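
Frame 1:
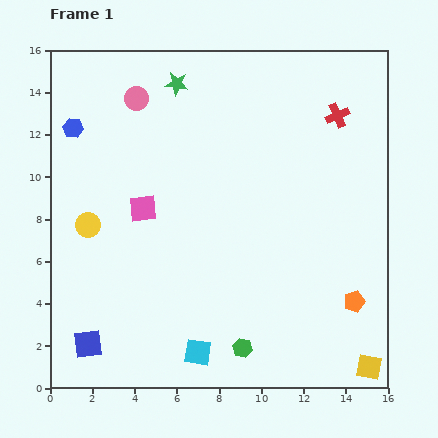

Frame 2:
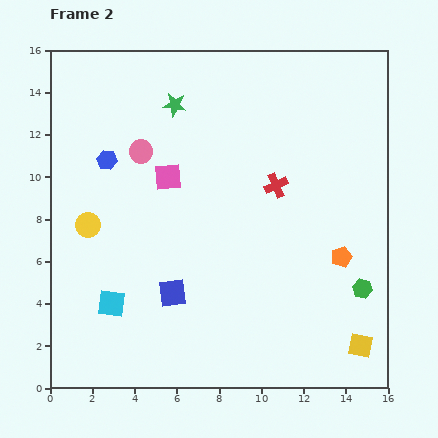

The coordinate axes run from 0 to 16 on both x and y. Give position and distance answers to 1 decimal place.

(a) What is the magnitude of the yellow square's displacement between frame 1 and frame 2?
1.1

The yellow square moved from (15.1, 1.0) to (14.7, 2.0), a distance of √(0.4² + 1.0²) ≈ 1.1.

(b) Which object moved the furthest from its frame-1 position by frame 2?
the green hexagon

(moved 6.4; next 4.7)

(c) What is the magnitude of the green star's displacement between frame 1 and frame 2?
1.0

The green star moved from (6.0, 14.4) to (5.9, 13.4), a distance of √(0.1² + 1.0²) ≈ 1.0.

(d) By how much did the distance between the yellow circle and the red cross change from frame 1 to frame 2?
-3.8

Distance in frame 1: 12.9. Distance in frame 2: 9.1.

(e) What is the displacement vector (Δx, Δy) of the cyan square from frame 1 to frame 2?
(-4.1, 2.3)

The cyan square was at (7.0, 1.7) in frame 1 and (2.9, 4.0) in frame 2.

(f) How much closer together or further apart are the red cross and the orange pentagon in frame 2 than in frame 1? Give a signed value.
-4.2

Distance in frame 1: 8.8. Distance in frame 2: 4.6.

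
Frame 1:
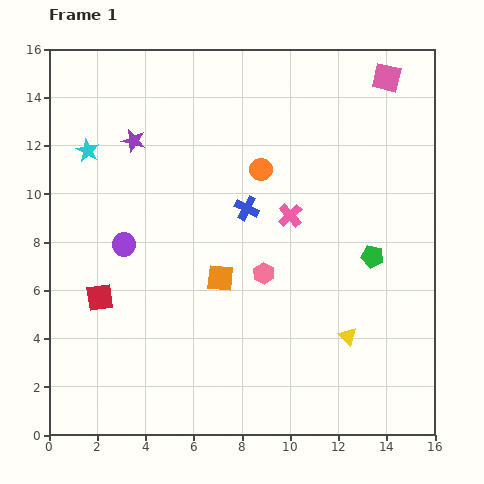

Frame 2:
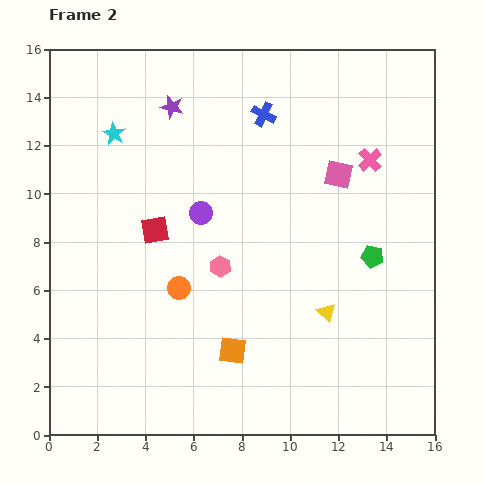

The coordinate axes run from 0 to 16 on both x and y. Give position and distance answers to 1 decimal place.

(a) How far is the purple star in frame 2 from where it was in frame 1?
2.1

The purple star moved from (3.5, 12.2) to (5.1, 13.6), a distance of √(1.6² + 1.4²) ≈ 2.1.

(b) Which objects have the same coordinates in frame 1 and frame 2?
the green pentagon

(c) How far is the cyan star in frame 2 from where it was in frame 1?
1.3

The cyan star moved from (1.6, 11.8) to (2.7, 12.5), a distance of √(1.1² + 0.7²) ≈ 1.3.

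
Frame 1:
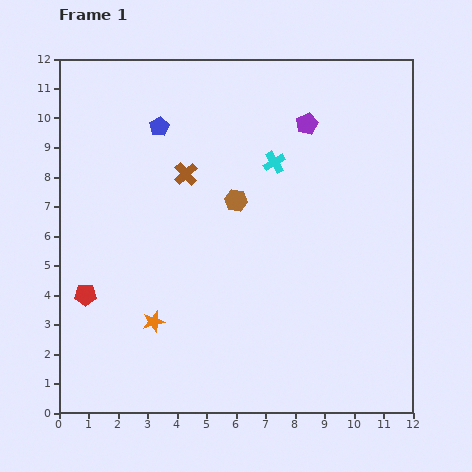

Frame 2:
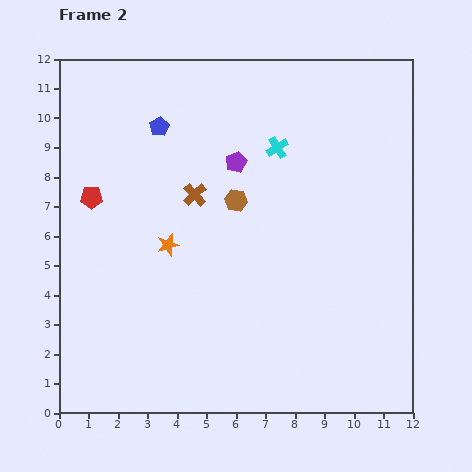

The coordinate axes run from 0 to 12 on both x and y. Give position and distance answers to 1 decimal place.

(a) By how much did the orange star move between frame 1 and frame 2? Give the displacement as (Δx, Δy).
(0.5, 2.6)

The orange star was at (3.2, 3.1) in frame 1 and (3.7, 5.7) in frame 2.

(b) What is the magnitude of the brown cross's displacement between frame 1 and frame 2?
0.8

The brown cross moved from (4.3, 8.1) to (4.6, 7.4), a distance of √(0.3² + 0.7²) ≈ 0.8.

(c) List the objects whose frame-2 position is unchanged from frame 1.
the blue pentagon, the brown hexagon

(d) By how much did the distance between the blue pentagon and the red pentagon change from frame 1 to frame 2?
-2.9

Distance in frame 1: 6.2. Distance in frame 2: 3.3.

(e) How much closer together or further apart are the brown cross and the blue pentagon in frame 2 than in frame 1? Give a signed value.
+0.8

Distance in frame 1: 1.8. Distance in frame 2: 2.6.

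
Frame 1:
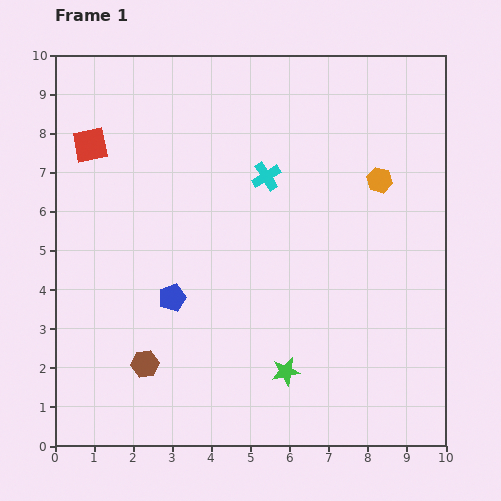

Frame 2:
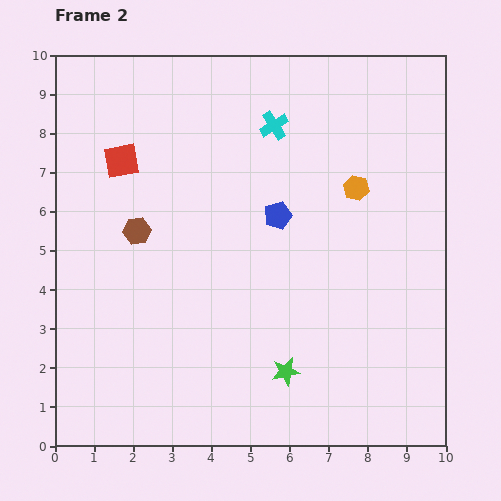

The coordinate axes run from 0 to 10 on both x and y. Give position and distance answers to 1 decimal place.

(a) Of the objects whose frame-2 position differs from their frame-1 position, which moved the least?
the orange hexagon

(moved 0.6)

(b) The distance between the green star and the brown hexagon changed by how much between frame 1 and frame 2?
+1.6

Distance in frame 1: 3.6. Distance in frame 2: 5.2.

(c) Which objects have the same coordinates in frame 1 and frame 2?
the green star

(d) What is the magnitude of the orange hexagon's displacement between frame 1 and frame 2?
0.6

The orange hexagon moved from (8.3, 6.8) to (7.7, 6.6), a distance of √(0.6² + 0.2²) ≈ 0.6.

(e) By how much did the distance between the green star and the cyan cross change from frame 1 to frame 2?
+1.3

Distance in frame 1: 5.0. Distance in frame 2: 6.3.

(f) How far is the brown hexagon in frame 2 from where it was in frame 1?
3.4

The brown hexagon moved from (2.3, 2.1) to (2.1, 5.5), a distance of √(0.2² + 3.4²) ≈ 3.4.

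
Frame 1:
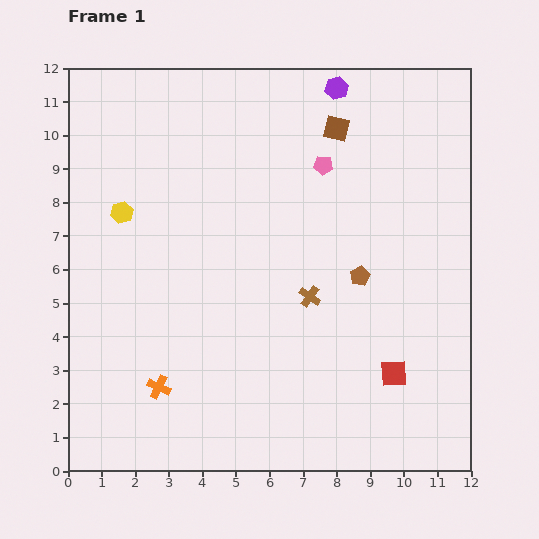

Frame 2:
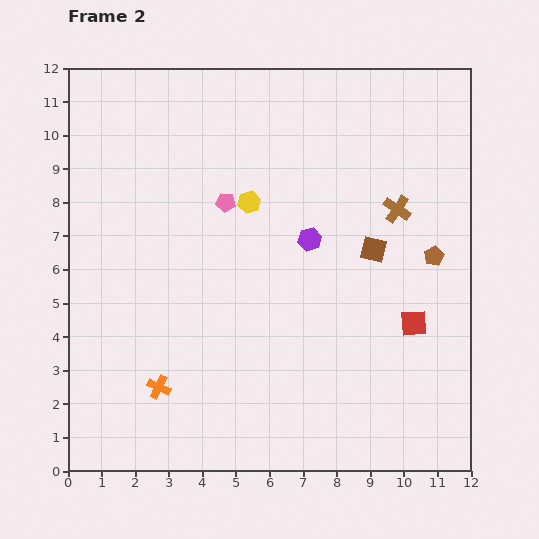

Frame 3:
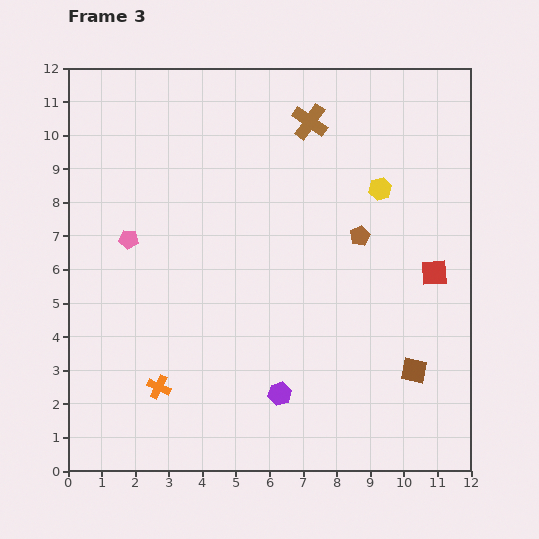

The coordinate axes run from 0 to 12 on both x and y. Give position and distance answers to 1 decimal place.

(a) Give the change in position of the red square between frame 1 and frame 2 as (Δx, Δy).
(0.6, 1.5)

The red square was at (9.7, 2.9) in frame 1 and (10.3, 4.4) in frame 2.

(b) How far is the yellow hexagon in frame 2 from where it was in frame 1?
3.8

The yellow hexagon moved from (1.6, 7.7) to (5.4, 8.0), a distance of √(3.8² + 0.3²) ≈ 3.8.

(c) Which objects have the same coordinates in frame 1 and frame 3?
the orange cross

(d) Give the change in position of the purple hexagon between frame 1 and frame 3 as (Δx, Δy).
(-1.7, -9.1)

The purple hexagon was at (8.0, 11.4) in frame 1 and (6.3, 2.3) in frame 3.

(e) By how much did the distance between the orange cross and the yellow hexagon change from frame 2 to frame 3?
+2.8

Distance in frame 2: 6.1. Distance in frame 3: 8.9.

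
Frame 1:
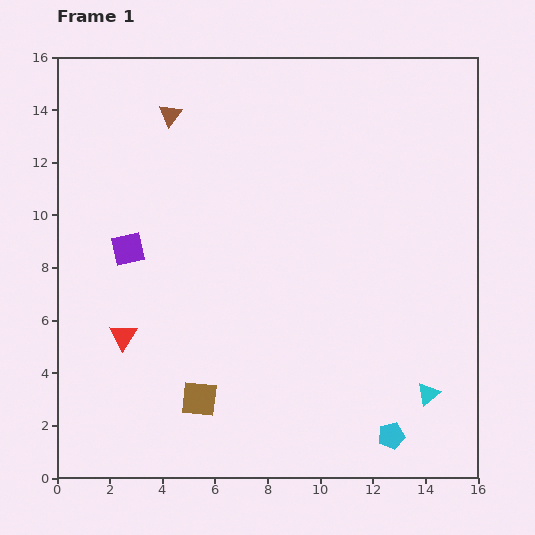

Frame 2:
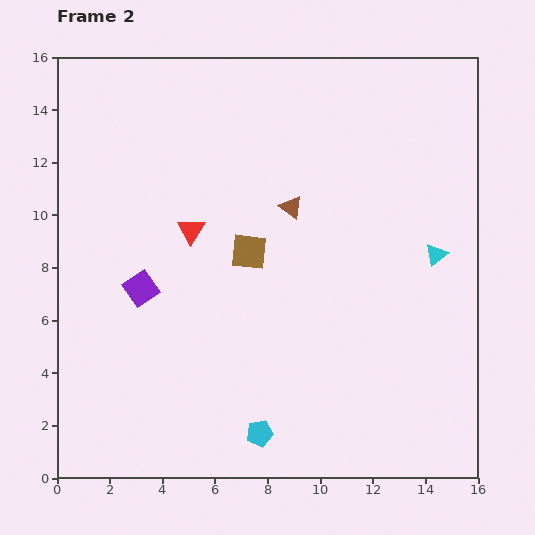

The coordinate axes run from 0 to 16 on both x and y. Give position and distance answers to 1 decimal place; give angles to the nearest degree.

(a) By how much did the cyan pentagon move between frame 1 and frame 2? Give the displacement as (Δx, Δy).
(-5.0, 0.1)

The cyan pentagon was at (12.7, 1.6) in frame 1 and (7.7, 1.7) in frame 2.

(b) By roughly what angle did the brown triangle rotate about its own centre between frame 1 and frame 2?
28° counter-clockwise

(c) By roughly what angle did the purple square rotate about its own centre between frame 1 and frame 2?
23° counter-clockwise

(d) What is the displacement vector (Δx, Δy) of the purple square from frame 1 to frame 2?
(0.5, -1.5)

The purple square was at (2.7, 8.7) in frame 1 and (3.2, 7.2) in frame 2.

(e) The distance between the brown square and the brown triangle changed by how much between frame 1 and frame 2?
-8.6

Distance in frame 1: 10.9. Distance in frame 2: 2.3.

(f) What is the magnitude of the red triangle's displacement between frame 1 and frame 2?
4.8

The red triangle moved from (2.5, 5.4) to (5.1, 9.4), a distance of √(2.6² + 4.0²) ≈ 4.8.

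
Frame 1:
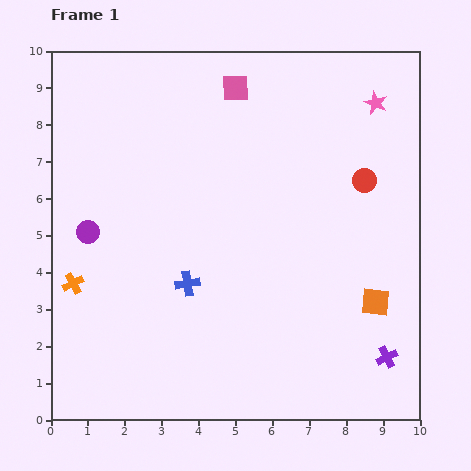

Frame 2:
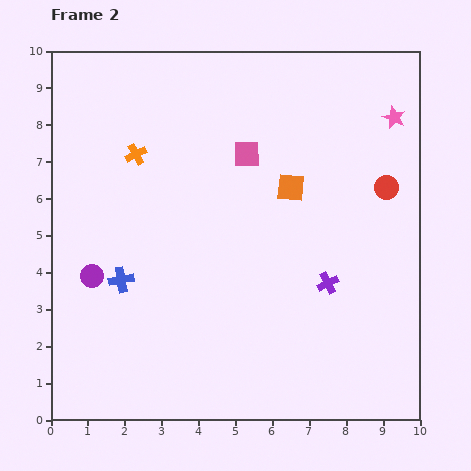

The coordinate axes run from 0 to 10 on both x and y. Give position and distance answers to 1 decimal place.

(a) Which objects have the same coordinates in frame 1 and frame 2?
none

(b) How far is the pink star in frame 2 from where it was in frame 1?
0.6

The pink star moved from (8.8, 8.6) to (9.3, 8.2), a distance of √(0.5² + 0.4²) ≈ 0.6.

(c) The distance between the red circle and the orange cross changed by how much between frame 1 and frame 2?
-1.5

Distance in frame 1: 8.4. Distance in frame 2: 6.9.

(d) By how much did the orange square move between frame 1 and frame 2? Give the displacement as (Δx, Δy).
(-2.3, 3.1)

The orange square was at (8.8, 3.2) in frame 1 and (6.5, 6.3) in frame 2.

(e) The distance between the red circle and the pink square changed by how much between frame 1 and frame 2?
-0.4

Distance in frame 1: 4.3. Distance in frame 2: 3.9.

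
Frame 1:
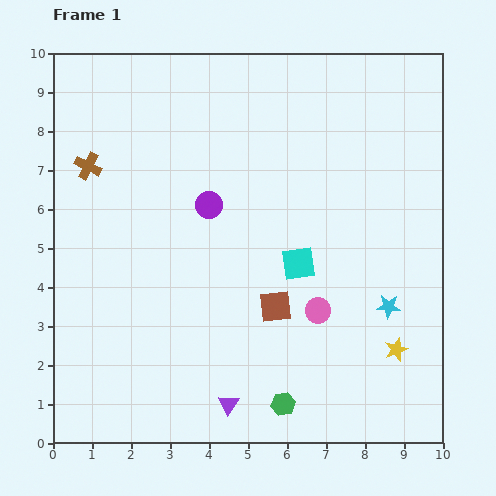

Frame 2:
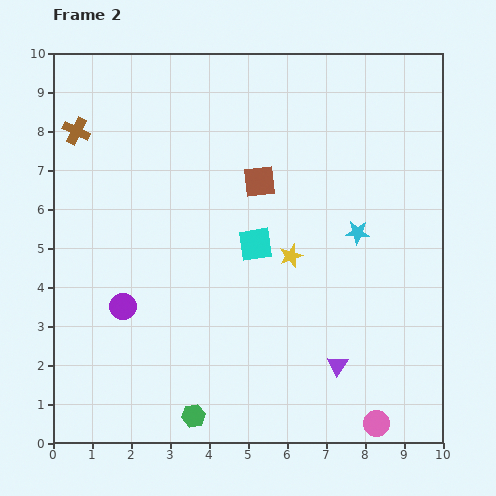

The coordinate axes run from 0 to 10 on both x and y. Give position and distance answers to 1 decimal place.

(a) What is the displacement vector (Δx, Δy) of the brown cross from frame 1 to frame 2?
(-0.3, 0.9)

The brown cross was at (0.9, 7.1) in frame 1 and (0.6, 8.0) in frame 2.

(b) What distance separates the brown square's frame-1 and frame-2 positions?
3.2

The brown square moved from (5.7, 3.5) to (5.3, 6.7), a distance of √(0.4² + 3.2²) ≈ 3.2.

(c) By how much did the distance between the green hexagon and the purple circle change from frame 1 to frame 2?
-2.1

Distance in frame 1: 5.4. Distance in frame 2: 3.3.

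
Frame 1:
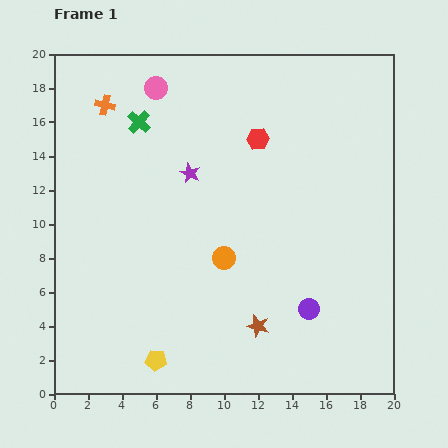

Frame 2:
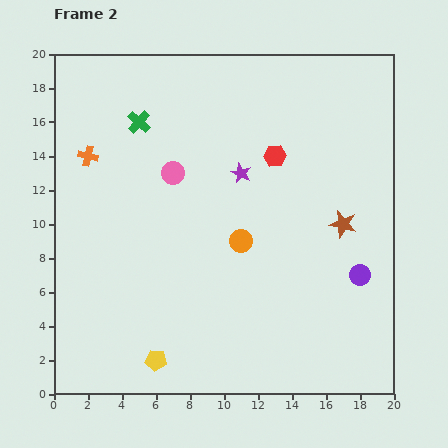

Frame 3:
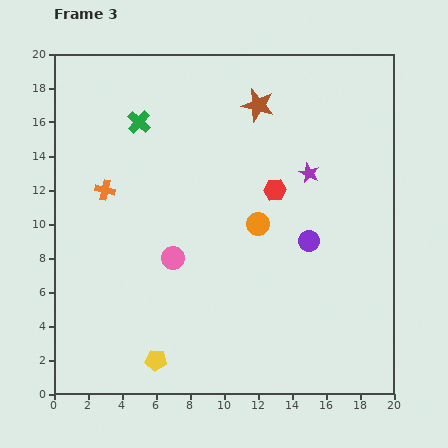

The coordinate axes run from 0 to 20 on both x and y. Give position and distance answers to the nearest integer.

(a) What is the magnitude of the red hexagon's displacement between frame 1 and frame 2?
1

The red hexagon moved from (12, 15) to (13, 14), a distance of √(1² + 1²) ≈ 1.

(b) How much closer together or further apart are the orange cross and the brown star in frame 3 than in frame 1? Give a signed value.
-6

Distance in frame 1: 16. Distance in frame 3: 10.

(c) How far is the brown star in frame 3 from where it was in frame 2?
9

The brown star moved from (17, 10) to (12, 17), a distance of √(5² + 7²) ≈ 9.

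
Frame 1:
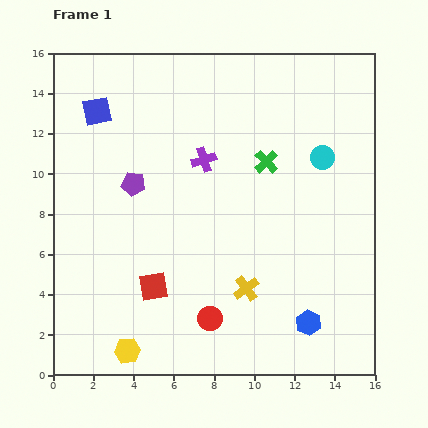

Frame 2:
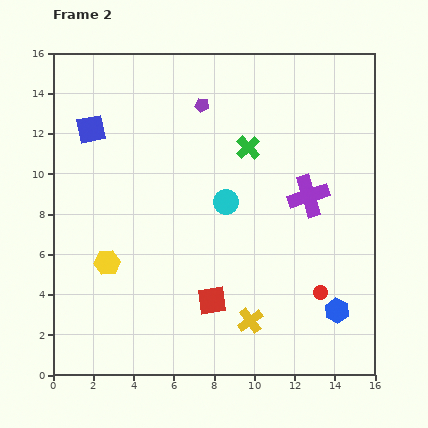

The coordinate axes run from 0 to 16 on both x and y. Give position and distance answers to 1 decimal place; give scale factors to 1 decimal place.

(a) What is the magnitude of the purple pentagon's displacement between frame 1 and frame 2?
5.2

The purple pentagon moved from (4.0, 9.5) to (7.4, 13.4), a distance of √(3.4² + 3.9²) ≈ 5.2.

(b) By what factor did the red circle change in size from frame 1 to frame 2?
0.6×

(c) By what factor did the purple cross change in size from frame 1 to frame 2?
1.7×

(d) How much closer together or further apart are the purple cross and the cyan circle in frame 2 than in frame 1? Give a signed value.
-1.8

Distance in frame 1: 5.9. Distance in frame 2: 4.1.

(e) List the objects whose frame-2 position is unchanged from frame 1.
none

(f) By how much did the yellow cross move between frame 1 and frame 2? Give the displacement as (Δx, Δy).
(0.2, -1.6)

The yellow cross was at (9.6, 4.3) in frame 1 and (9.8, 2.7) in frame 2.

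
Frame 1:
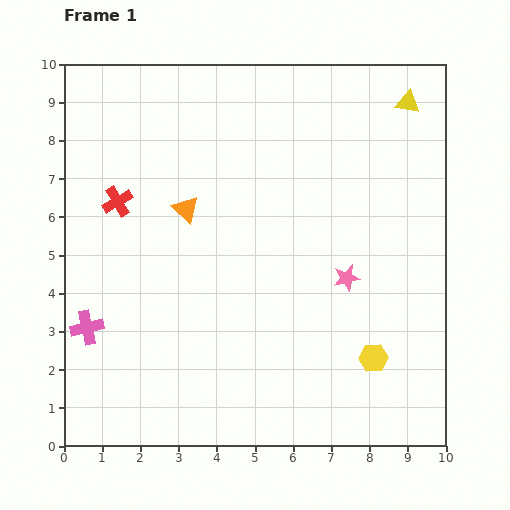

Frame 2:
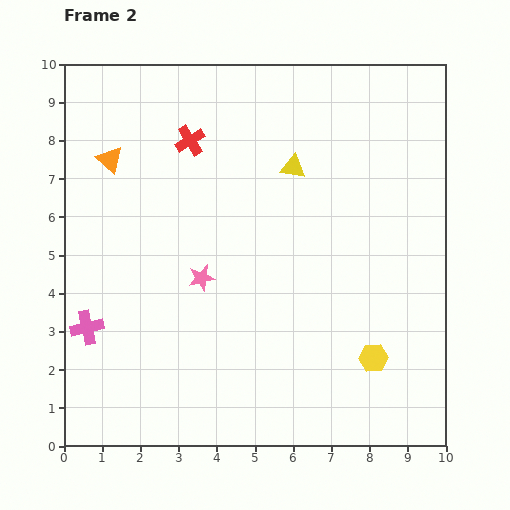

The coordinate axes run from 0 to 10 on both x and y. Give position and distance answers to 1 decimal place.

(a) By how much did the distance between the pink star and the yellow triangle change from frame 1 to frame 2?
-1.1

Distance in frame 1: 4.9. Distance in frame 2: 3.8.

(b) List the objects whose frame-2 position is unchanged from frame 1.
the yellow hexagon, the pink cross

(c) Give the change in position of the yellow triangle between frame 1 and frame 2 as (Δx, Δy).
(-3.0, -1.7)

The yellow triangle was at (9.0, 9.0) in frame 1 and (6.0, 7.3) in frame 2.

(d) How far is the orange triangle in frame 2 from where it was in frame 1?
2.4

The orange triangle moved from (3.2, 6.2) to (1.2, 7.5), a distance of √(2.0² + 1.3²) ≈ 2.4.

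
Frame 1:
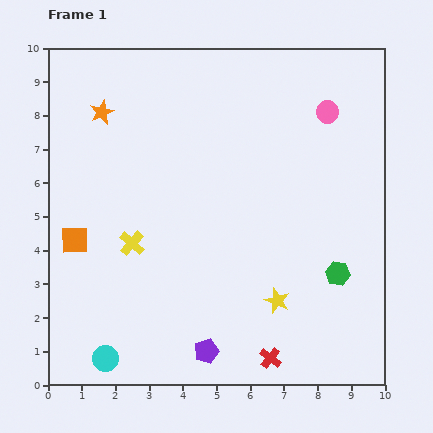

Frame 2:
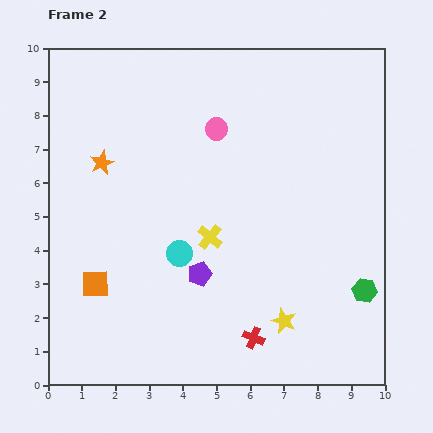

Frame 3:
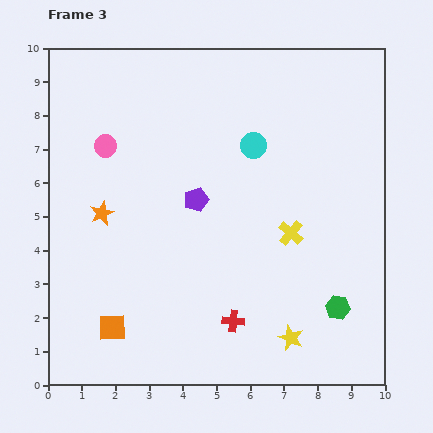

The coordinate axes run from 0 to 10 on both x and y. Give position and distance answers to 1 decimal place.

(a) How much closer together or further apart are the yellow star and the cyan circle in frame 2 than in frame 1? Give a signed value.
-1.7

Distance in frame 1: 5.4. Distance in frame 2: 3.7.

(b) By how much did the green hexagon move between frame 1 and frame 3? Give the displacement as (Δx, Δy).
(0.0, -1.0)

The green hexagon was at (8.6, 3.3) in frame 1 and (8.6, 2.3) in frame 3.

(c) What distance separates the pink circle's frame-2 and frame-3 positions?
3.3

The pink circle moved from (5.0, 7.6) to (1.7, 7.1), a distance of √(3.3² + 0.5²) ≈ 3.3.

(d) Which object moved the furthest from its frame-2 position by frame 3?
the cyan circle

(moved 3.9; next 3.3)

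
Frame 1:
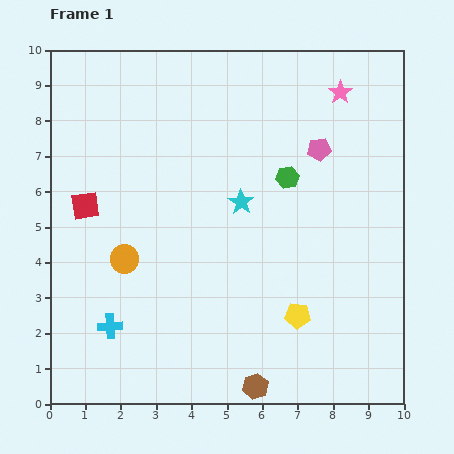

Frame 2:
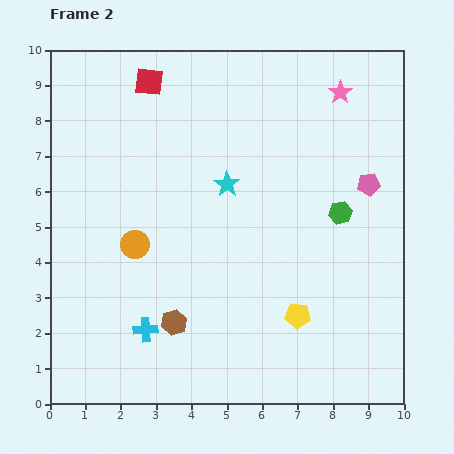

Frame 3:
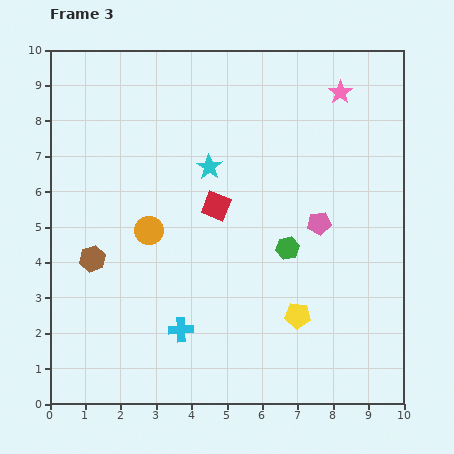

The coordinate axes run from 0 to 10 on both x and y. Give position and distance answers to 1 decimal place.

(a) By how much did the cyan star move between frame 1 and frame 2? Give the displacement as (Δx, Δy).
(-0.4, 0.5)

The cyan star was at (5.4, 5.7) in frame 1 and (5.0, 6.2) in frame 2.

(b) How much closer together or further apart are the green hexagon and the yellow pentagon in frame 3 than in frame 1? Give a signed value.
-2.0

Distance in frame 1: 3.9. Distance in frame 3: 1.9.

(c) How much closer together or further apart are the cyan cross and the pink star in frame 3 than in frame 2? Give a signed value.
-0.6

Distance in frame 2: 8.7. Distance in frame 3: 8.1.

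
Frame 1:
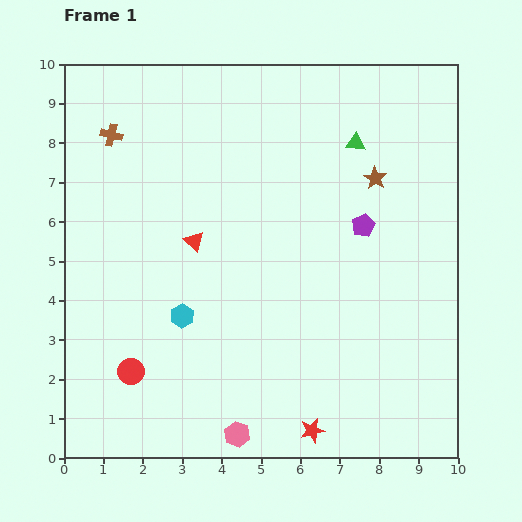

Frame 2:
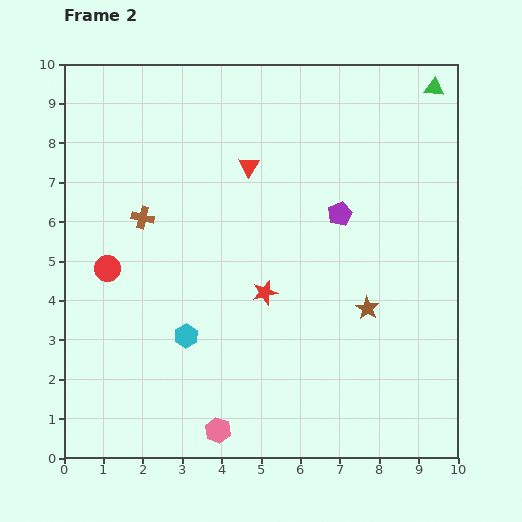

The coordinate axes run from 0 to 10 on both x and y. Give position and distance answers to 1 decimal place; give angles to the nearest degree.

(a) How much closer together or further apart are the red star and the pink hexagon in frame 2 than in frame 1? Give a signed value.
+1.8

Distance in frame 1: 1.9. Distance in frame 2: 3.7.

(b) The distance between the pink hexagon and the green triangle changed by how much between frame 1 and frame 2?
+2.3

Distance in frame 1: 8.0. Distance in frame 2: 10.3.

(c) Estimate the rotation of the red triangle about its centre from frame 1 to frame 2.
19° clockwise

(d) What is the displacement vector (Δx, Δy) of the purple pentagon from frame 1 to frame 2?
(-0.6, 0.3)

The purple pentagon was at (7.6, 5.9) in frame 1 and (7.0, 6.2) in frame 2.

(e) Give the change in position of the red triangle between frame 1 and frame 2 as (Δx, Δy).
(1.4, 1.9)

The red triangle was at (3.3, 5.5) in frame 1 and (4.7, 7.4) in frame 2.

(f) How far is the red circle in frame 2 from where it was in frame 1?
2.7

The red circle moved from (1.7, 2.2) to (1.1, 4.8), a distance of √(0.6² + 2.6²) ≈ 2.7.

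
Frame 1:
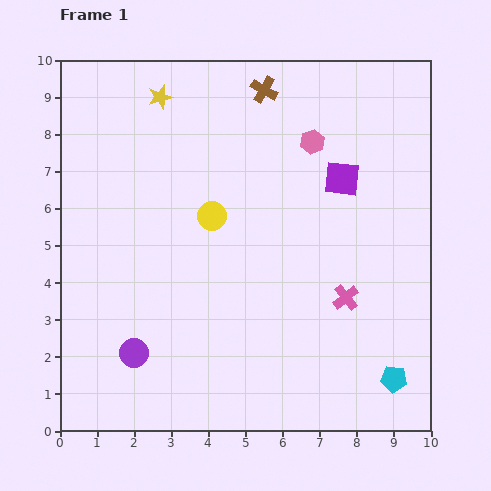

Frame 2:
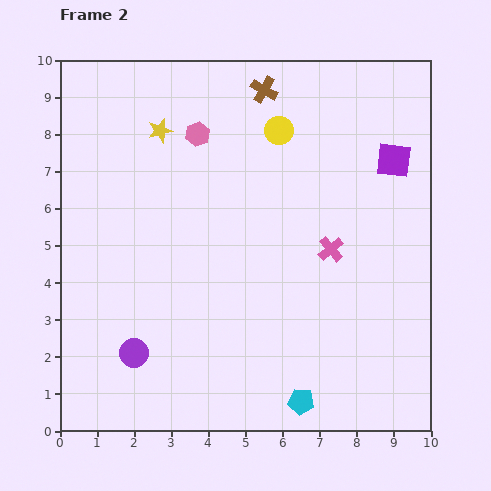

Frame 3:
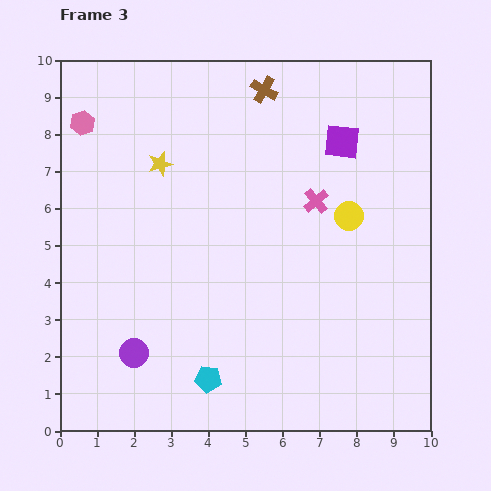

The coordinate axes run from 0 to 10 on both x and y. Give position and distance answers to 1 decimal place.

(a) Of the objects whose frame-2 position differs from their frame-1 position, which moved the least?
the yellow star

(moved 0.9)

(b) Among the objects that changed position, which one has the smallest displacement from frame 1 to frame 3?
the purple square

(moved 1.0)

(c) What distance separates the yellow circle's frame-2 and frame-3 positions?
3.0

The yellow circle moved from (5.9, 8.1) to (7.8, 5.8), a distance of √(1.9² + 2.3²) ≈ 3.0.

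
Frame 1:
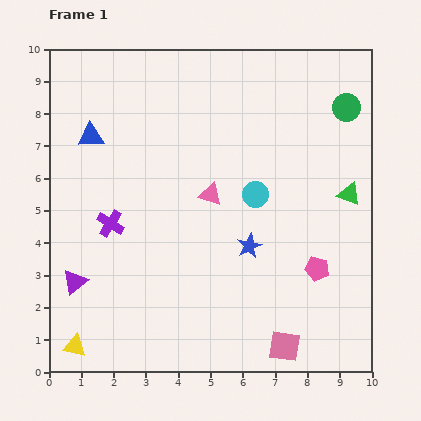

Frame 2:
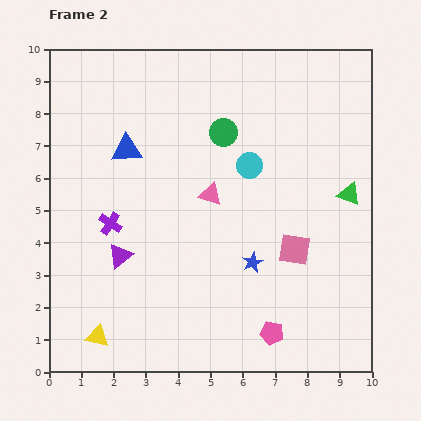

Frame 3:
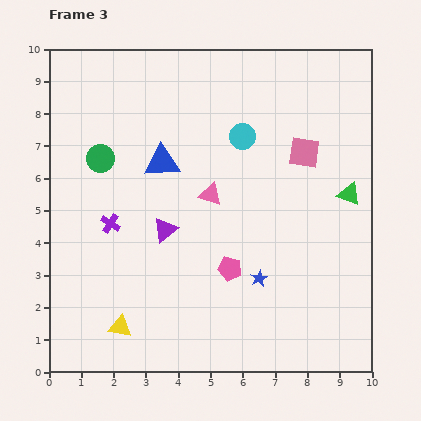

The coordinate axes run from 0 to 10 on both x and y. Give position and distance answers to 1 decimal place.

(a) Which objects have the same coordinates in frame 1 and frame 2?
the green triangle, the pink triangle, the purple cross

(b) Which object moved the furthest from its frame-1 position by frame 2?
the green circle

(moved 3.9; next 3.0)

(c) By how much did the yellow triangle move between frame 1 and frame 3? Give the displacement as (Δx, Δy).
(1.4, 0.6)

The yellow triangle was at (0.8, 0.8) in frame 1 and (2.2, 1.4) in frame 3.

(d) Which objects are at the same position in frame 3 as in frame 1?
the green triangle, the pink triangle, the purple cross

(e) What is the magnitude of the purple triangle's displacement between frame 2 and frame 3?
1.6

The purple triangle moved from (2.2, 3.6) to (3.6, 4.4), a distance of √(1.4² + 0.8²) ≈ 1.6.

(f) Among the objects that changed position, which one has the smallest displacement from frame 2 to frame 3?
the blue star

(moved 0.5)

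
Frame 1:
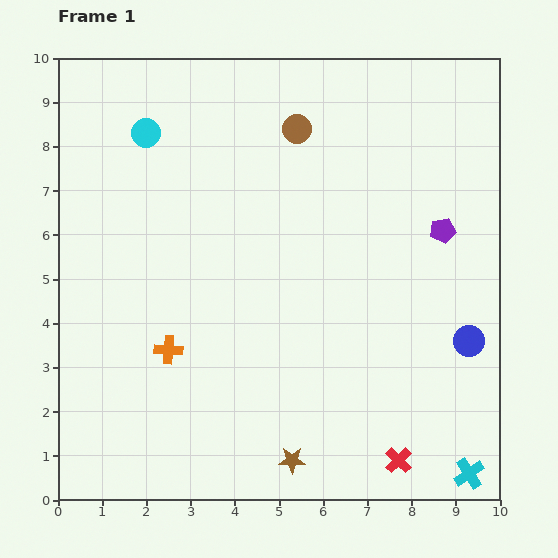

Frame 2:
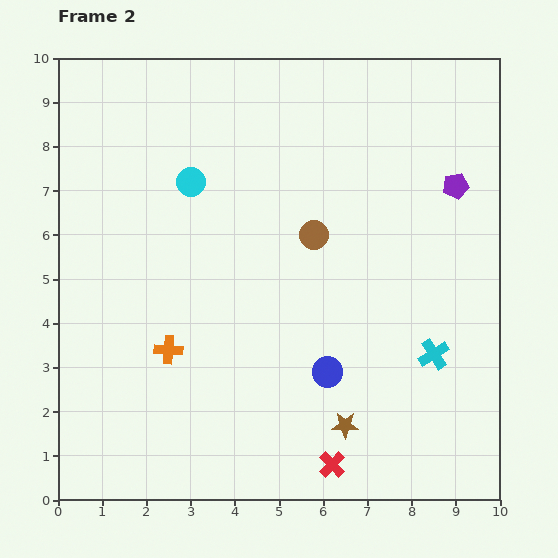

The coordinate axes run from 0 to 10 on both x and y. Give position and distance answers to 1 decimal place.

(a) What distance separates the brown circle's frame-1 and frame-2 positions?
2.4

The brown circle moved from (5.4, 8.4) to (5.8, 6.0), a distance of √(0.4² + 2.4²) ≈ 2.4.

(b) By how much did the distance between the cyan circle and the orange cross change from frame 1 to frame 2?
-1.1

Distance in frame 1: 4.9. Distance in frame 2: 3.8.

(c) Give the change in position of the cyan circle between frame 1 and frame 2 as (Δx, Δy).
(1.0, -1.1)

The cyan circle was at (2.0, 8.3) in frame 1 and (3.0, 7.2) in frame 2.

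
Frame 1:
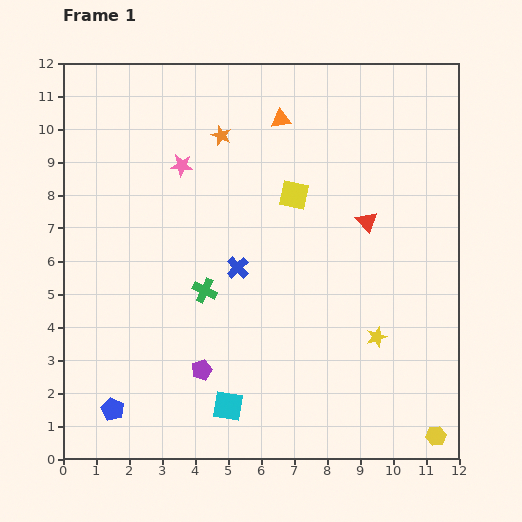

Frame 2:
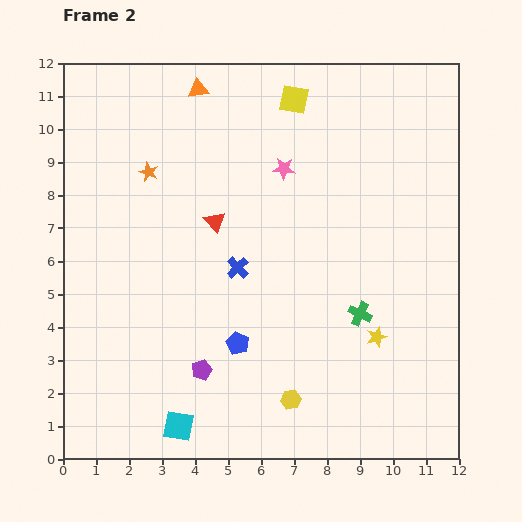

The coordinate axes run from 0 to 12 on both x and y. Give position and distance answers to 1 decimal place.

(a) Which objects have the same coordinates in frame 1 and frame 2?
the yellow star, the blue cross, the purple pentagon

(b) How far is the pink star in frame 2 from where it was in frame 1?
3.1

The pink star moved from (3.6, 8.9) to (6.7, 8.8), a distance of √(3.1² + 0.1²) ≈ 3.1.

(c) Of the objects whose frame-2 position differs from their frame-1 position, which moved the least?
the cyan square

(moved 1.6)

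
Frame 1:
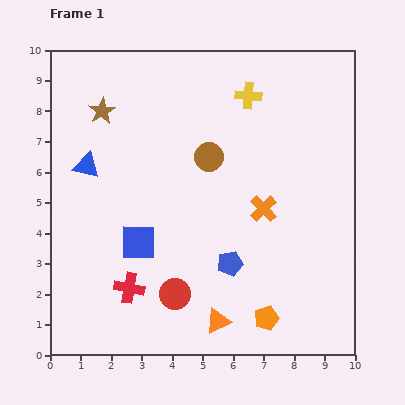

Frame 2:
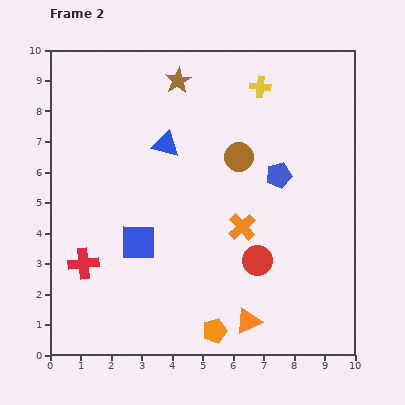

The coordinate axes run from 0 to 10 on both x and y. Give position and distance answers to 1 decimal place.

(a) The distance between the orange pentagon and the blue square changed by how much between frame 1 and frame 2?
-1.1

Distance in frame 1: 4.9. Distance in frame 2: 3.8.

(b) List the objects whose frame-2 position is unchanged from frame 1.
the blue square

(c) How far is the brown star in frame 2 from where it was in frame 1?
2.7

The brown star moved from (1.7, 8.0) to (4.2, 9.0), a distance of √(2.5² + 1.0²) ≈ 2.7.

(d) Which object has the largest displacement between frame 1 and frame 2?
the blue pentagon

(moved 3.3; next 2.9)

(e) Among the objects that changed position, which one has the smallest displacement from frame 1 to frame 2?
the yellow cross

(moved 0.5)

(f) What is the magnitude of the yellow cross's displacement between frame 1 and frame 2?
0.5

The yellow cross moved from (6.5, 8.5) to (6.9, 8.8), a distance of √(0.4² + 0.3²) ≈ 0.5.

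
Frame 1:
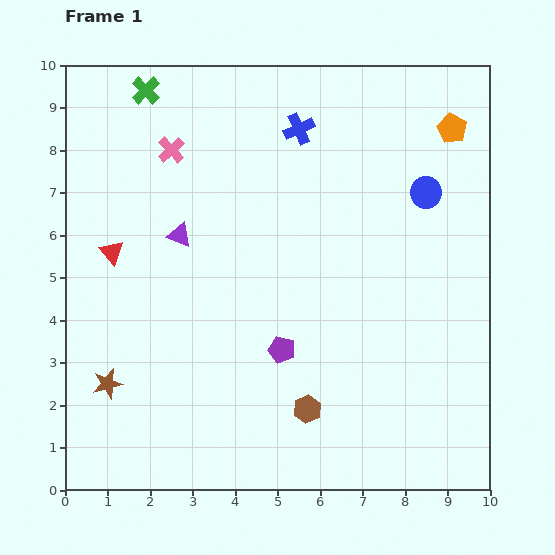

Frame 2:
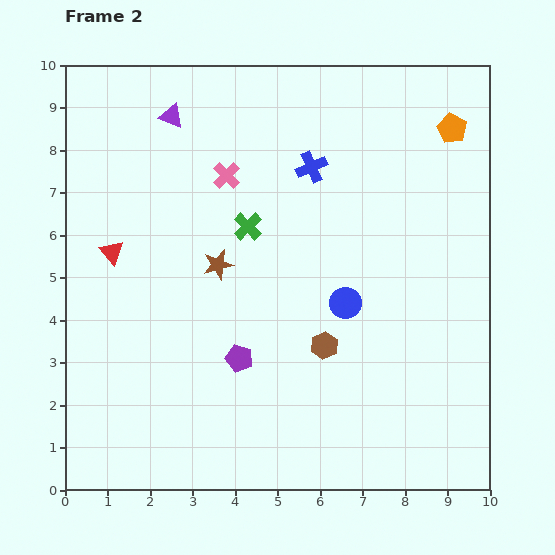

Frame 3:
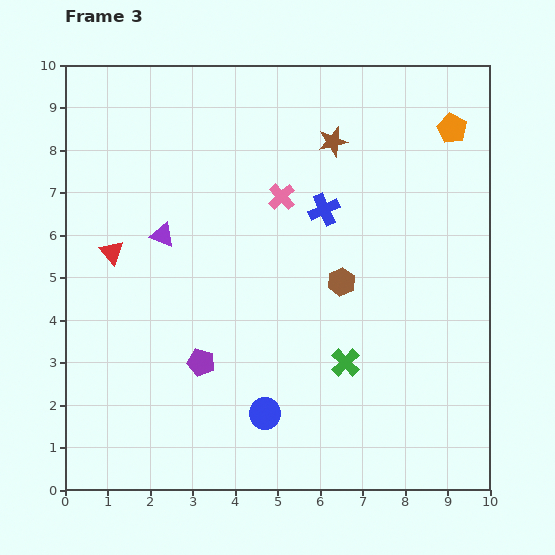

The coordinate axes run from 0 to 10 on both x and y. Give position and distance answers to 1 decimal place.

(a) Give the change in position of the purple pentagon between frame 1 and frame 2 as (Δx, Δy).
(-1.0, -0.2)

The purple pentagon was at (5.1, 3.3) in frame 1 and (4.1, 3.1) in frame 2.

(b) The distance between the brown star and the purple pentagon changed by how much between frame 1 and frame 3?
+1.9

Distance in frame 1: 4.2. Distance in frame 3: 6.1.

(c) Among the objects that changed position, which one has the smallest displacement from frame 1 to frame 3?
the purple triangle

(moved 0.4)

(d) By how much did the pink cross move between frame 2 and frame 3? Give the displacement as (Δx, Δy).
(1.3, -0.5)

The pink cross was at (3.8, 7.4) in frame 2 and (5.1, 6.9) in frame 3.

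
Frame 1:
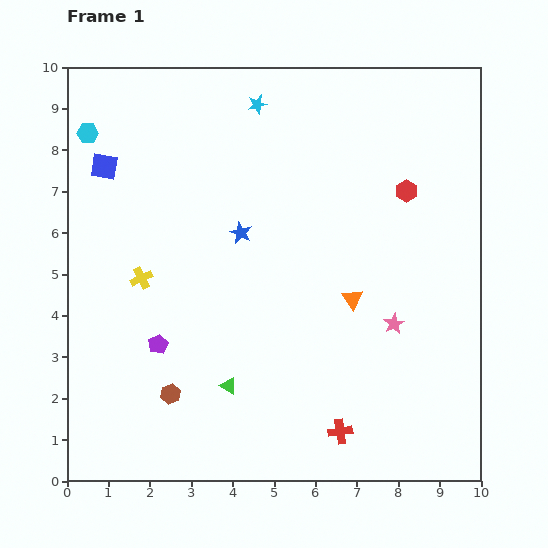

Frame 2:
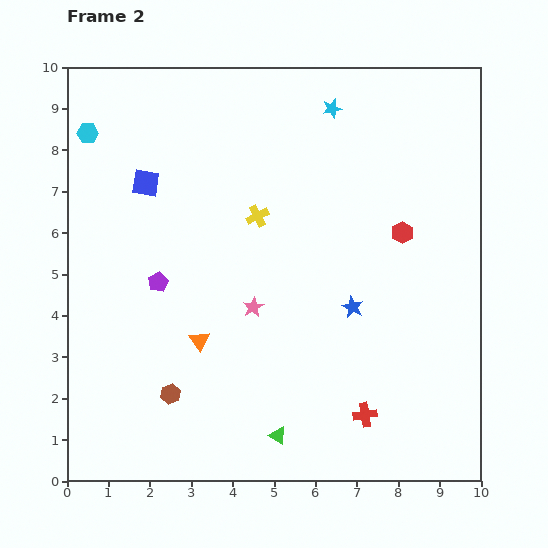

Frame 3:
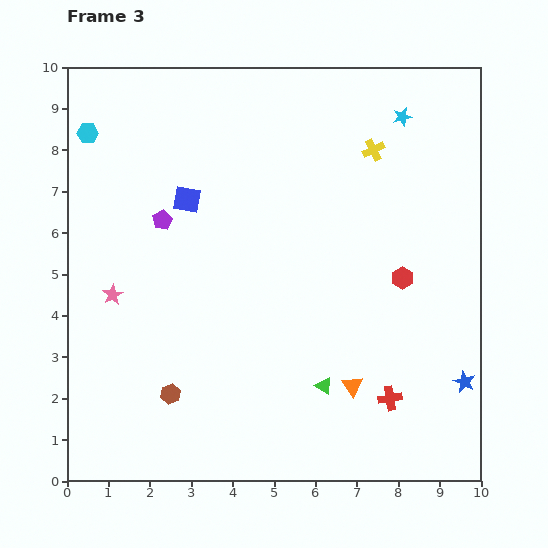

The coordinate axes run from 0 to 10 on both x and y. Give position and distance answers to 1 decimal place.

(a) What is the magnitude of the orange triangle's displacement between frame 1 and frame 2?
3.8

The orange triangle moved from (6.9, 4.4) to (3.2, 3.4), a distance of √(3.7² + 1.0²) ≈ 3.8.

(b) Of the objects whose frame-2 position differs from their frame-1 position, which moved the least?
the red cross

(moved 0.7)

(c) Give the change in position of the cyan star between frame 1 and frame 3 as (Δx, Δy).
(3.5, -0.3)

The cyan star was at (4.6, 9.1) in frame 1 and (8.1, 8.8) in frame 3.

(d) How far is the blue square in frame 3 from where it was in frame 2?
1.1

The blue square moved from (1.9, 7.2) to (2.9, 6.8), a distance of √(1.0² + 0.4²) ≈ 1.1.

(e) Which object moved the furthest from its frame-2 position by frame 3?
the orange triangle

(moved 3.9; next 3.4)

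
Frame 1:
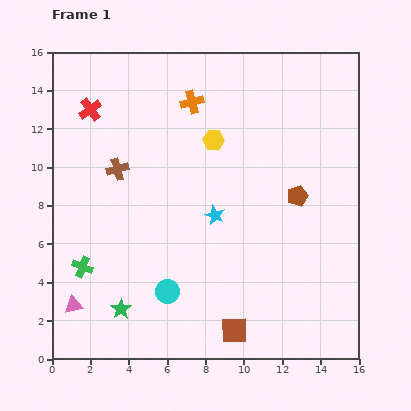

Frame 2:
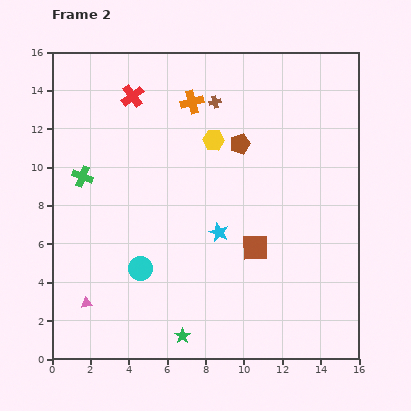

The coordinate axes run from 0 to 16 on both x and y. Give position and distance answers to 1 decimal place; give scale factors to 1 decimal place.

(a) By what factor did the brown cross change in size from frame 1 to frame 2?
0.6×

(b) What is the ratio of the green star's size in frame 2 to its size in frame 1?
0.7×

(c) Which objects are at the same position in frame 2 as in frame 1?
the orange cross, the yellow hexagon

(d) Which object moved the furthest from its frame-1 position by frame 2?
the brown cross

(moved 6.2; next 4.7)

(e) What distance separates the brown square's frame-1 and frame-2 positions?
4.4

The brown square moved from (9.5, 1.5) to (10.6, 5.8), a distance of √(1.1² + 4.3²) ≈ 4.4.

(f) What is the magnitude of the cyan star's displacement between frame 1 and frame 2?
0.9

The cyan star moved from (8.5, 7.5) to (8.7, 6.6), a distance of √(0.2² + 0.9²) ≈ 0.9.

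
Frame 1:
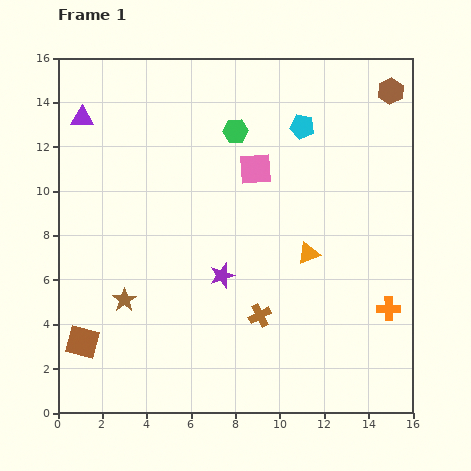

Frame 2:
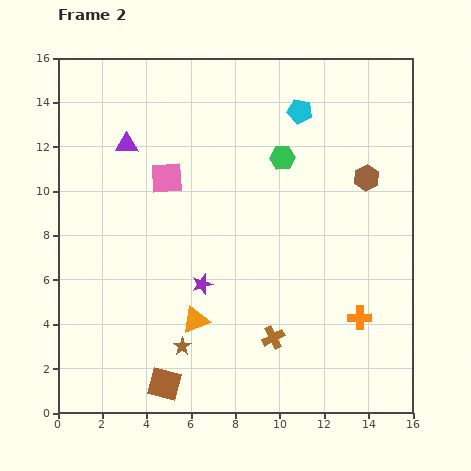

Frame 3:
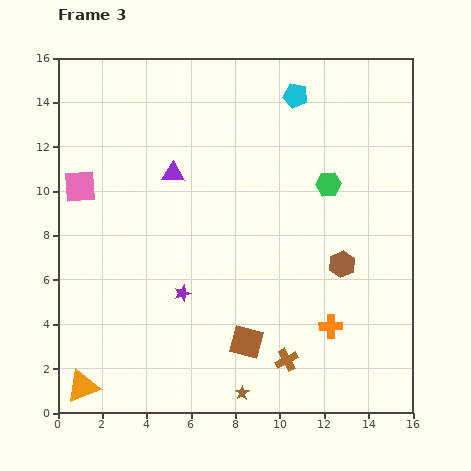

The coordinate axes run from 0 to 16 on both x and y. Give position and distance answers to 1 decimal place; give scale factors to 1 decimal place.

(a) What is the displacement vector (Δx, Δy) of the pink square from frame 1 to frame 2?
(-4.0, -0.4)

The pink square was at (8.9, 11.0) in frame 1 and (4.9, 10.6) in frame 2.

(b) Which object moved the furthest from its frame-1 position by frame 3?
the orange triangle

(moved 11.8; next 8.1)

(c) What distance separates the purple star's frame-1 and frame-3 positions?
2.0

The purple star moved from (7.4, 6.2) to (5.6, 5.4), a distance of √(1.8² + 0.8²) ≈ 2.0.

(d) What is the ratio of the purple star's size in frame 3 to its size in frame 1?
0.6×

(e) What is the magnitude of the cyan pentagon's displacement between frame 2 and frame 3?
0.7

The cyan pentagon moved from (10.9, 13.6) to (10.7, 14.3), a distance of √(0.2² + 0.7²) ≈ 0.7.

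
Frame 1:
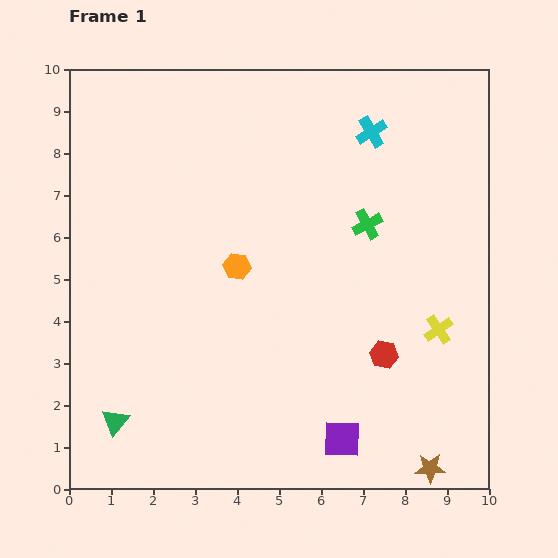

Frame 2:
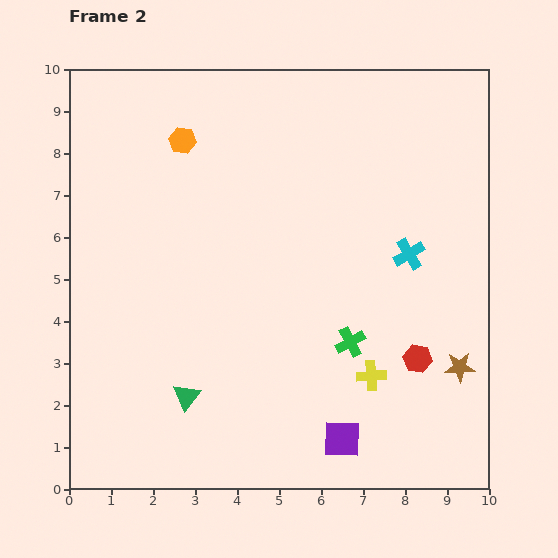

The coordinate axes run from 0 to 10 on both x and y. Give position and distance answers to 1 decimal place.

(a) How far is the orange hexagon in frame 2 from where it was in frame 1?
3.3

The orange hexagon moved from (4.0, 5.3) to (2.7, 8.3), a distance of √(1.3² + 3.0²) ≈ 3.3.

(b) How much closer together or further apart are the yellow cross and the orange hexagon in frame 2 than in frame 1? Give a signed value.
+2.2

Distance in frame 1: 5.0. Distance in frame 2: 7.2.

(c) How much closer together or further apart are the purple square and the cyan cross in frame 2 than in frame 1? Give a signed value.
-2.6

Distance in frame 1: 7.3. Distance in frame 2: 4.7.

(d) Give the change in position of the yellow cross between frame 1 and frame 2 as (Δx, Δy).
(-1.6, -1.1)

The yellow cross was at (8.8, 3.8) in frame 1 and (7.2, 2.7) in frame 2.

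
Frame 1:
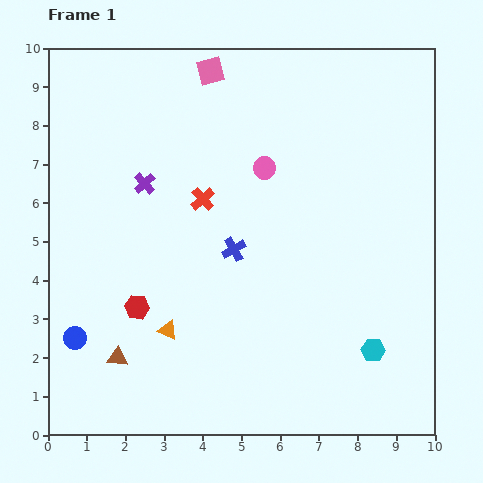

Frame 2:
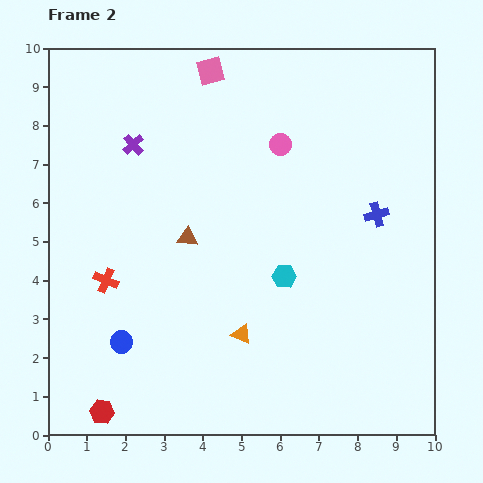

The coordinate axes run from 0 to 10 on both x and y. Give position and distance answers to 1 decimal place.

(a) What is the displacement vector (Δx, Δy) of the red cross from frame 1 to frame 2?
(-2.5, -2.1)

The red cross was at (4.0, 6.1) in frame 1 and (1.5, 4.0) in frame 2.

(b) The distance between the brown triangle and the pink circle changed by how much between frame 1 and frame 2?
-2.8

Distance in frame 1: 6.2. Distance in frame 2: 3.4.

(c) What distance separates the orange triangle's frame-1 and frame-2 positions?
1.9

The orange triangle moved from (3.1, 2.7) to (5.0, 2.6), a distance of √(1.9² + 0.1²) ≈ 1.9.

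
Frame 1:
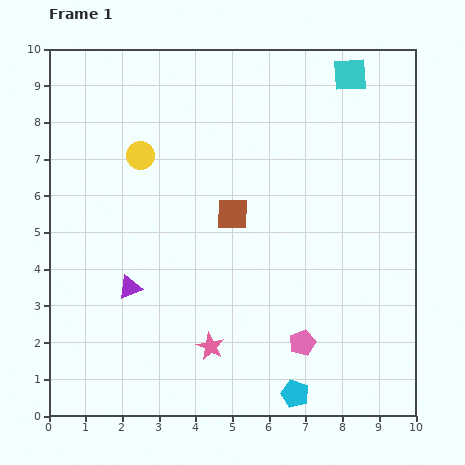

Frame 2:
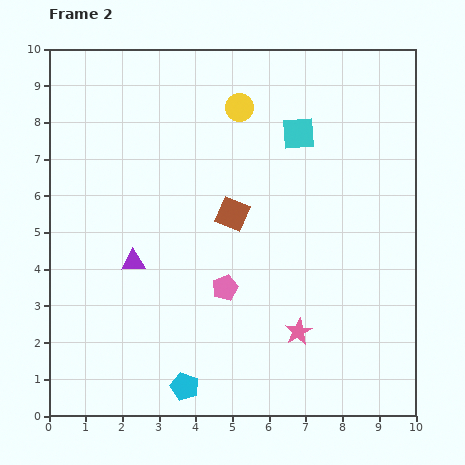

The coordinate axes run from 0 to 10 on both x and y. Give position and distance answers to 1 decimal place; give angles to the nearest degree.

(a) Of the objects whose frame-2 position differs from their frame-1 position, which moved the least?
the purple triangle

(moved 0.7)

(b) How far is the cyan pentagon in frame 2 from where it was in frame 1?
3.0

The cyan pentagon moved from (6.7, 0.6) to (3.7, 0.8), a distance of √(3.0² + 0.2²) ≈ 3.0.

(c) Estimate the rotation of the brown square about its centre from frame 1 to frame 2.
23° clockwise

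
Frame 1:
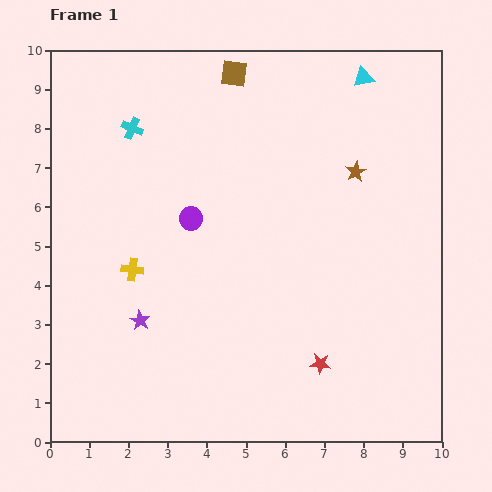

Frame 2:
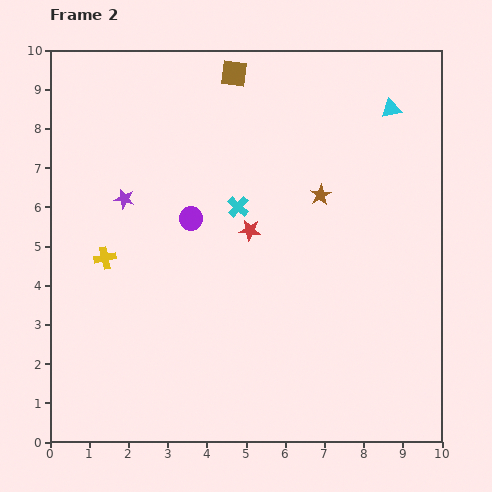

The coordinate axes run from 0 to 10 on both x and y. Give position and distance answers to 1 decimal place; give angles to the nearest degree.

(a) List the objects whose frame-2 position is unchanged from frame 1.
the brown square, the purple circle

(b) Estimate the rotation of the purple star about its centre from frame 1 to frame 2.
17° counter-clockwise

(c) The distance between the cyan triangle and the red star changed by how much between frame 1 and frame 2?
-2.6

Distance in frame 1: 7.4. Distance in frame 2: 4.8.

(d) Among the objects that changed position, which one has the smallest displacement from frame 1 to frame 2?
the yellow cross

(moved 0.8)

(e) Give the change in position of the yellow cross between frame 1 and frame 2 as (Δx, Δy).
(-0.7, 0.3)

The yellow cross was at (2.1, 4.4) in frame 1 and (1.4, 4.7) in frame 2.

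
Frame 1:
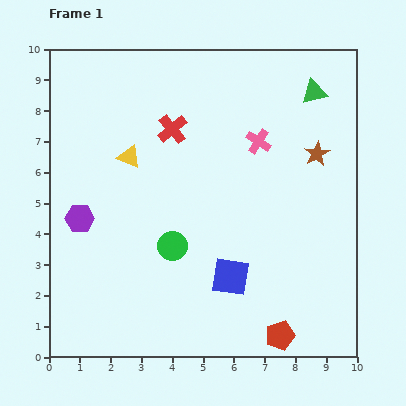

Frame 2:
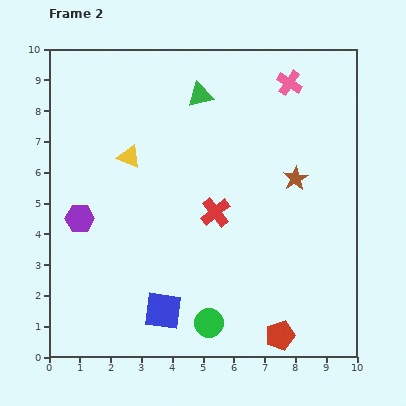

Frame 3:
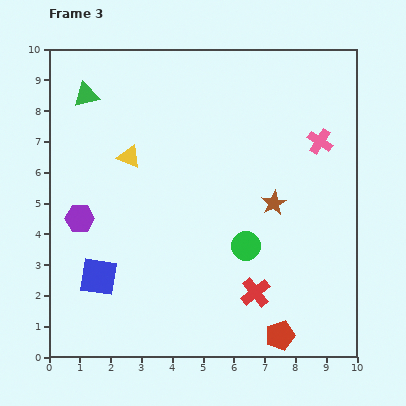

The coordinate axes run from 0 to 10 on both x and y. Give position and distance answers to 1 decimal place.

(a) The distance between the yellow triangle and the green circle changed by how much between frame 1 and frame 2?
+2.8

Distance in frame 1: 3.2. Distance in frame 2: 6.0.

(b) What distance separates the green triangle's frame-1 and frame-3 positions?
7.4

The green triangle moved from (8.6, 8.6) to (1.2, 8.5), a distance of √(7.4² + 0.1²) ≈ 7.4.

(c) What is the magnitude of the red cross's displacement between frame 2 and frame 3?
2.9

The red cross moved from (5.4, 4.7) to (6.7, 2.1), a distance of √(1.3² + 2.6²) ≈ 2.9.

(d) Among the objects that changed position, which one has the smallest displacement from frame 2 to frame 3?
the brown star

(moved 1.1)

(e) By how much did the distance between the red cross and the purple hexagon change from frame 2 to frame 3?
+1.8

Distance in frame 2: 4.4. Distance in frame 3: 6.2.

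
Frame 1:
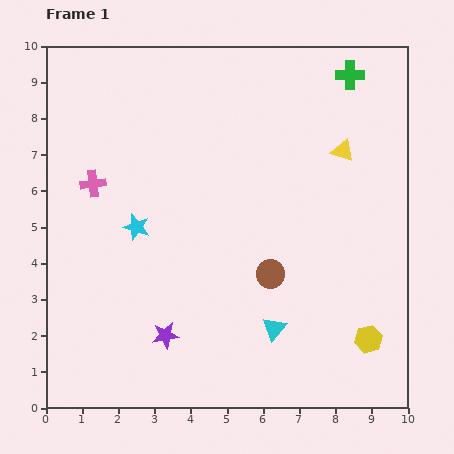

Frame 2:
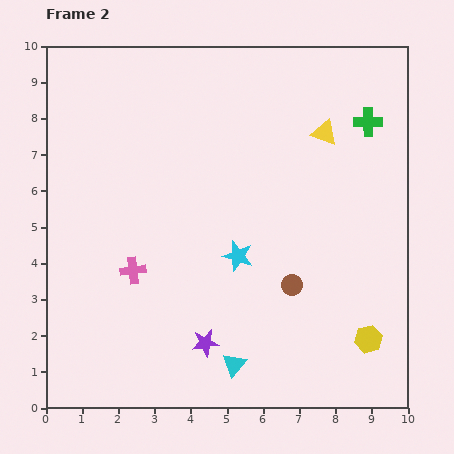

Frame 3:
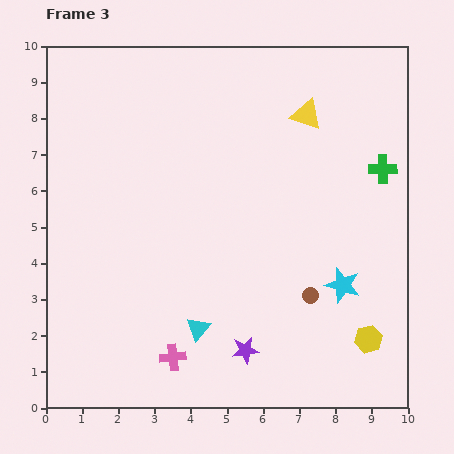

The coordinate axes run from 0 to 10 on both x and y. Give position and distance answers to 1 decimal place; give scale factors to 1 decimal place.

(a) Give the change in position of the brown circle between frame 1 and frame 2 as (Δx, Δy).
(0.6, -0.3)

The brown circle was at (6.2, 3.7) in frame 1 and (6.8, 3.4) in frame 2.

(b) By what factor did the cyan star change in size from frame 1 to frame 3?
1.3×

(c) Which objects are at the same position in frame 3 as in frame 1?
the yellow hexagon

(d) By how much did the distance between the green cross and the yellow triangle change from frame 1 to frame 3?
+0.5

Distance in frame 1: 2.1. Distance in frame 3: 2.6.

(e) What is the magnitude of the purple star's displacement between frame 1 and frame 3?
2.2

The purple star moved from (3.3, 2.0) to (5.5, 1.6), a distance of √(2.2² + 0.4²) ≈ 2.2.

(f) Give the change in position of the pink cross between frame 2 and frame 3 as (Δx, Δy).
(1.1, -2.4)

The pink cross was at (2.4, 3.8) in frame 2 and (3.5, 1.4) in frame 3.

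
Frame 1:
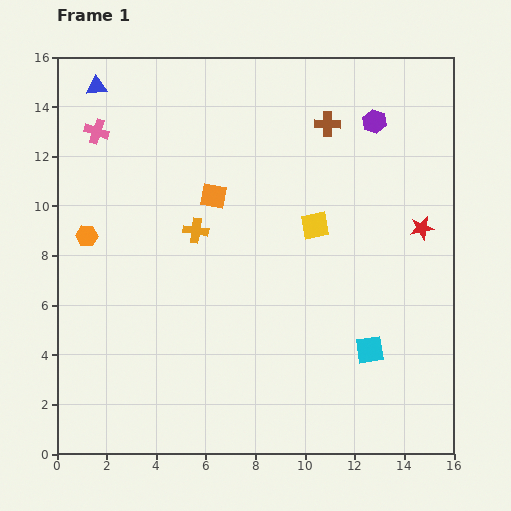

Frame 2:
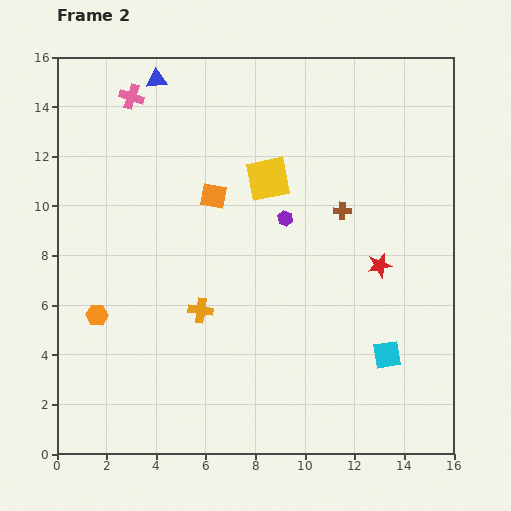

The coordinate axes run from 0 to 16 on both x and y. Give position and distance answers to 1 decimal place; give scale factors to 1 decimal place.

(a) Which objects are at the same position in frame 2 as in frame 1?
the orange square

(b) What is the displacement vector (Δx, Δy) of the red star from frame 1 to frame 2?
(-1.7, -1.5)

The red star was at (14.7, 9.1) in frame 1 and (13.0, 7.6) in frame 2.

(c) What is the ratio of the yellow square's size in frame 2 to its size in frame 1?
1.6×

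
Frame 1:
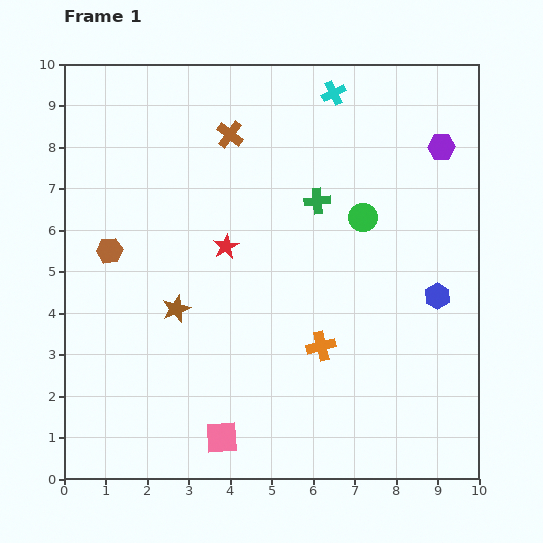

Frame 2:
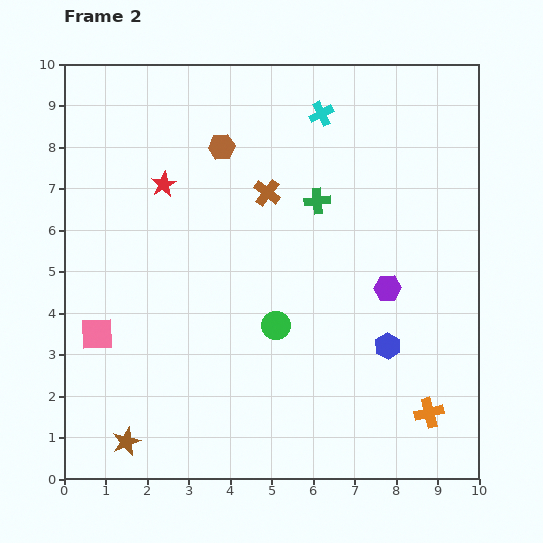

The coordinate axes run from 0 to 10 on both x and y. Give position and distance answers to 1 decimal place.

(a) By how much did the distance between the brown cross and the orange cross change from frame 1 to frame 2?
+1.0

Distance in frame 1: 5.6. Distance in frame 2: 6.6.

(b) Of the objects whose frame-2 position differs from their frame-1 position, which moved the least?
the cyan cross

(moved 0.6)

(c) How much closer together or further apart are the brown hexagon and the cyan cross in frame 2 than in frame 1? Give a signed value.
-4.1

Distance in frame 1: 6.6. Distance in frame 2: 2.5.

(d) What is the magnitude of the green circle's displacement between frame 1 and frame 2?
3.3

The green circle moved from (7.2, 6.3) to (5.1, 3.7), a distance of √(2.1² + 2.6²) ≈ 3.3.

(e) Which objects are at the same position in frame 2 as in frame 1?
the green cross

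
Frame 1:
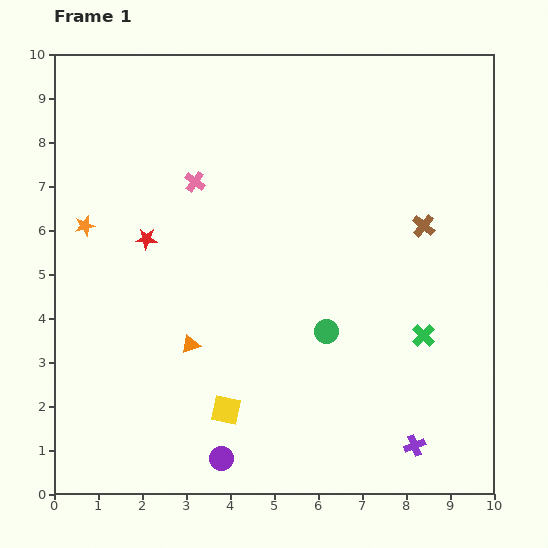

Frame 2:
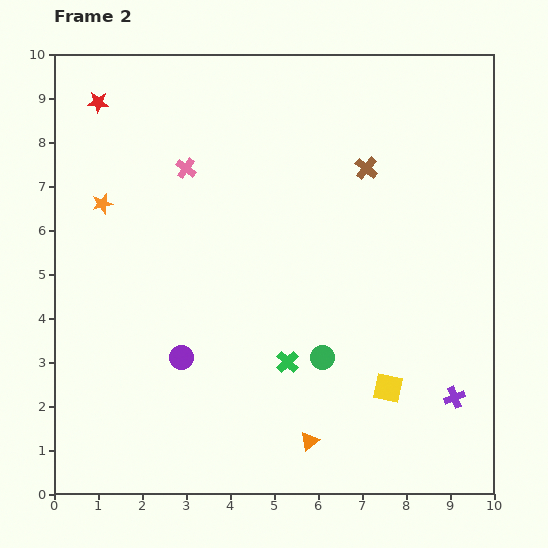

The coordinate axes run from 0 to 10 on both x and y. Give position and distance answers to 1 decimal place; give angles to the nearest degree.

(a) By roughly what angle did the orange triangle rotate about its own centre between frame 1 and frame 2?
18° counter-clockwise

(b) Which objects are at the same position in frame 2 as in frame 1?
none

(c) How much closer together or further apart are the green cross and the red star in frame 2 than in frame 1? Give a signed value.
+0.6

Distance in frame 1: 6.7. Distance in frame 2: 7.3.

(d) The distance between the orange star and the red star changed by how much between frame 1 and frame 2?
+0.9

Distance in frame 1: 1.4. Distance in frame 2: 2.3.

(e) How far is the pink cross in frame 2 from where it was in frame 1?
0.4

The pink cross moved from (3.2, 7.1) to (3.0, 7.4), a distance of √(0.2² + 0.3²) ≈ 0.4.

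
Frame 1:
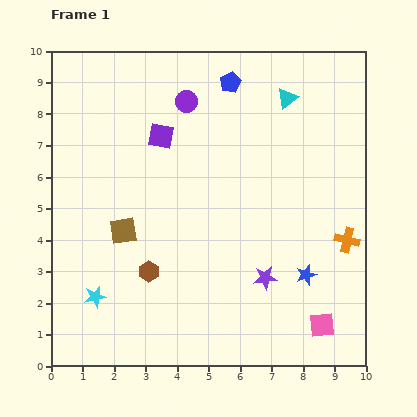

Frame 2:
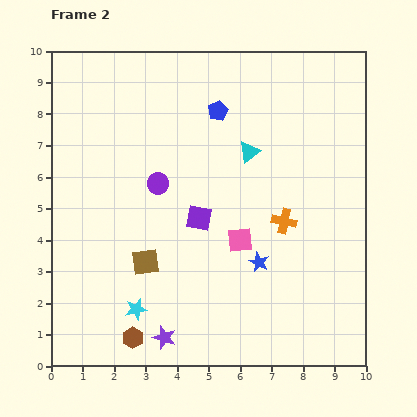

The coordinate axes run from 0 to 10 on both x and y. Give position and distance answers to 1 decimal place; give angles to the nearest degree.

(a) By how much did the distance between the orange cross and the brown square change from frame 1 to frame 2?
-2.5

Distance in frame 1: 7.1. Distance in frame 2: 4.6.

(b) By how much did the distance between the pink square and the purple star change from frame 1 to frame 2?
+1.6

Distance in frame 1: 2.3. Distance in frame 2: 3.9.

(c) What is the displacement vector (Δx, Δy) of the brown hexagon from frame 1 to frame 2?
(-0.5, -2.1)

The brown hexagon was at (3.1, 3.0) in frame 1 and (2.6, 0.9) in frame 2.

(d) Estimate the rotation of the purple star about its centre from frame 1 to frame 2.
25° clockwise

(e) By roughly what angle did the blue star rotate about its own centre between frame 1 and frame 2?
28° counter-clockwise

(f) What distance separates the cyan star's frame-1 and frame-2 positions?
1.4

The cyan star moved from (1.4, 2.2) to (2.7, 1.8), a distance of √(1.3² + 0.4²) ≈ 1.4.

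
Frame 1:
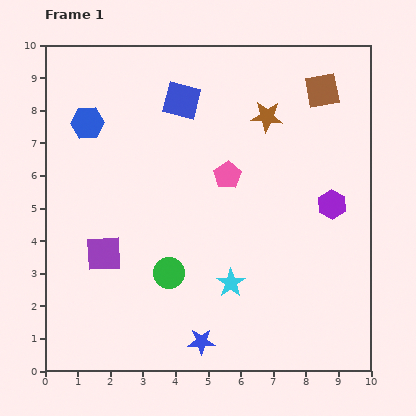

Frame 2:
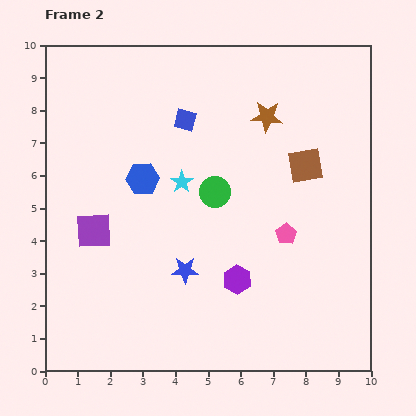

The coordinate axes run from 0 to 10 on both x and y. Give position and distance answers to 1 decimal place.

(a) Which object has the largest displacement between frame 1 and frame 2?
the purple hexagon

(moved 3.7; next 3.4)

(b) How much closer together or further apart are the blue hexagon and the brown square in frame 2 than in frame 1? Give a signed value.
-2.3

Distance in frame 1: 7.3. Distance in frame 2: 5.0.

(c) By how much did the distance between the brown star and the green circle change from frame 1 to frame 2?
-2.9

Distance in frame 1: 5.7. Distance in frame 2: 2.8.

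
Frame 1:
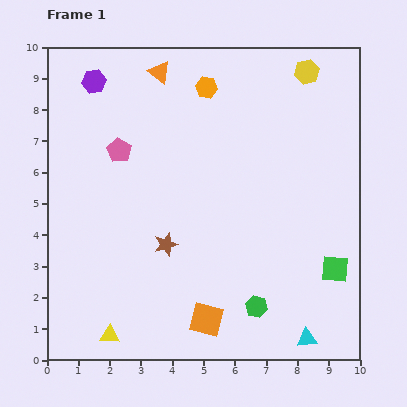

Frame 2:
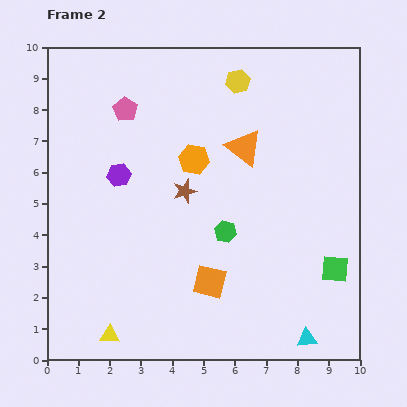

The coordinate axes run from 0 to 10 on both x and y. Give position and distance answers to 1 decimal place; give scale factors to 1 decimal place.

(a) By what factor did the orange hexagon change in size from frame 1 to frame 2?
1.4×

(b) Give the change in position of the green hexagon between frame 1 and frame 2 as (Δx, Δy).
(-1.0, 2.4)

The green hexagon was at (6.7, 1.7) in frame 1 and (5.7, 4.1) in frame 2.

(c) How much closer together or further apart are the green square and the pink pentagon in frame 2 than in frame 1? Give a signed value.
+0.5

Distance in frame 1: 7.9. Distance in frame 2: 8.4.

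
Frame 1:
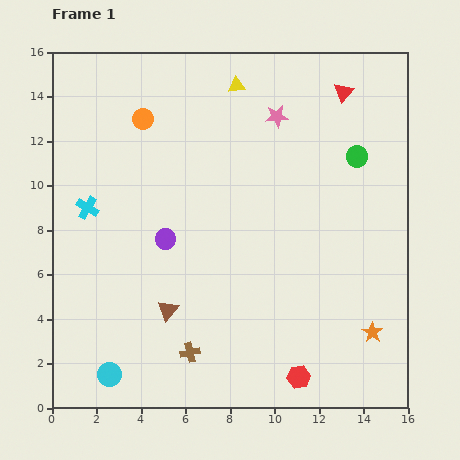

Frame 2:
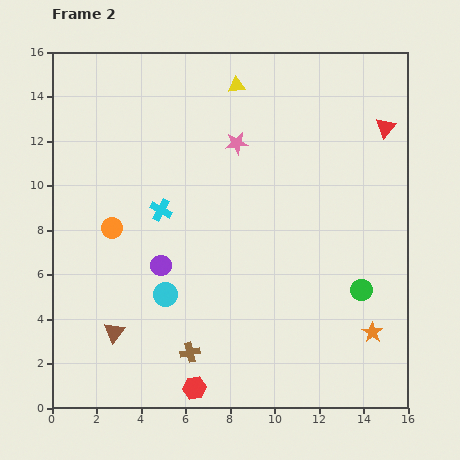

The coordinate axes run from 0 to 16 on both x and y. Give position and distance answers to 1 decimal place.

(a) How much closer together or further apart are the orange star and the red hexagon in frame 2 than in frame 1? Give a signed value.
+4.5

Distance in frame 1: 3.9. Distance in frame 2: 8.4.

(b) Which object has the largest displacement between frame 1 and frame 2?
the green circle

(moved 6.0; next 5.1)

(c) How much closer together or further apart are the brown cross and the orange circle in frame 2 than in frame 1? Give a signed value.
-4.1

Distance in frame 1: 10.7. Distance in frame 2: 6.6.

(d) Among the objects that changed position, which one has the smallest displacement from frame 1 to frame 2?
the purple circle

(moved 1.2)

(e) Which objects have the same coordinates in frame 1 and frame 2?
the orange star, the brown cross, the yellow triangle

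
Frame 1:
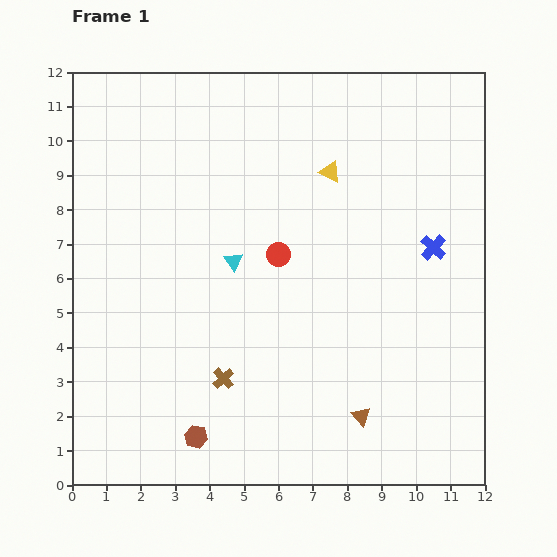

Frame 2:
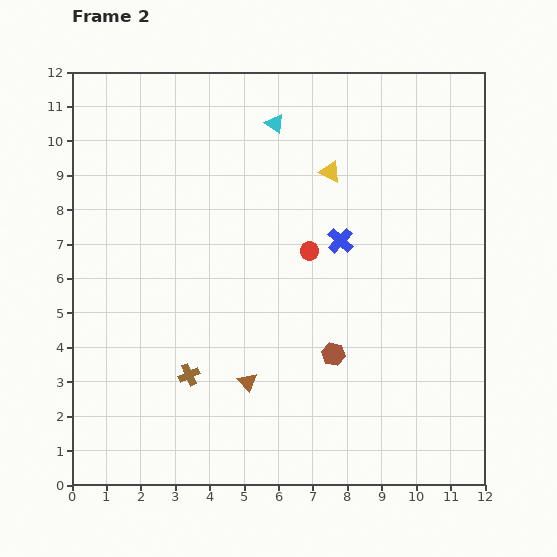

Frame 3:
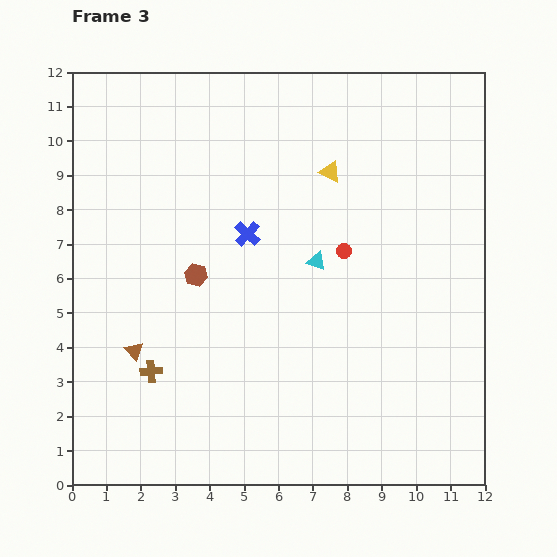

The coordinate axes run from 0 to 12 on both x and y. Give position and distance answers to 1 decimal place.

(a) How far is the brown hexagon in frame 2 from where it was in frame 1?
4.7

The brown hexagon moved from (3.6, 1.4) to (7.6, 3.8), a distance of √(4.0² + 2.4²) ≈ 4.7.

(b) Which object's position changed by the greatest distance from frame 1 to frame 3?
the brown triangle

(moved 6.9; next 5.4)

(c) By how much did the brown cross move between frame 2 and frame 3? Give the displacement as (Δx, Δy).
(-1.1, 0.1)

The brown cross was at (3.4, 3.2) in frame 2 and (2.3, 3.3) in frame 3.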